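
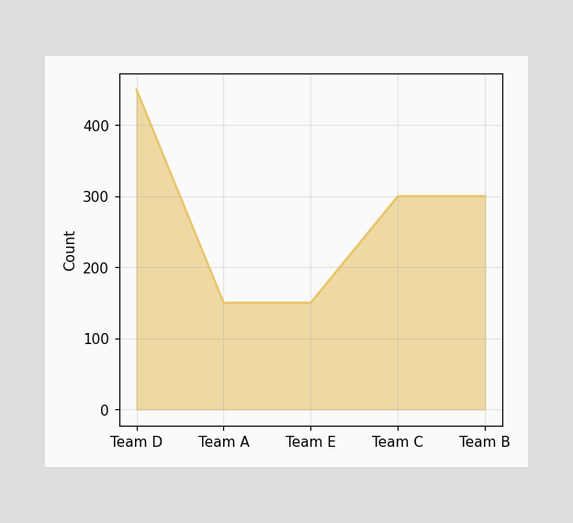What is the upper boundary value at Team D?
At Team D the upper boundary is at 450.

450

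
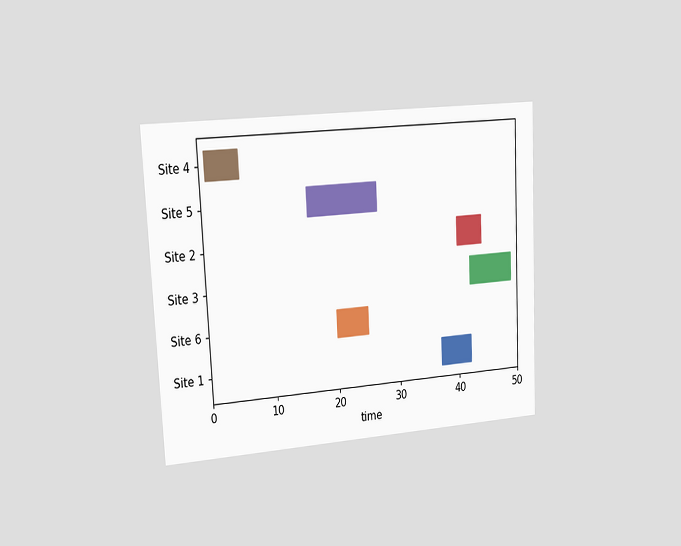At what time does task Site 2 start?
The chart is tilted about 3° counter-clockwise and viewed slightly from the left. The Site 2 bar begins at t=40.

40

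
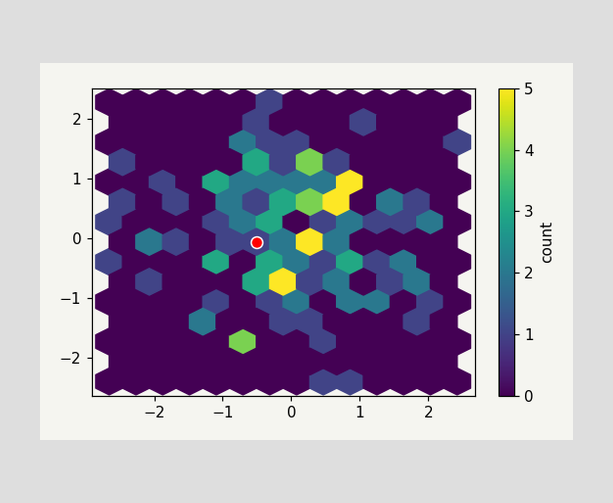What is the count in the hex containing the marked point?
1

The marked hex reads 1 on the colorbar.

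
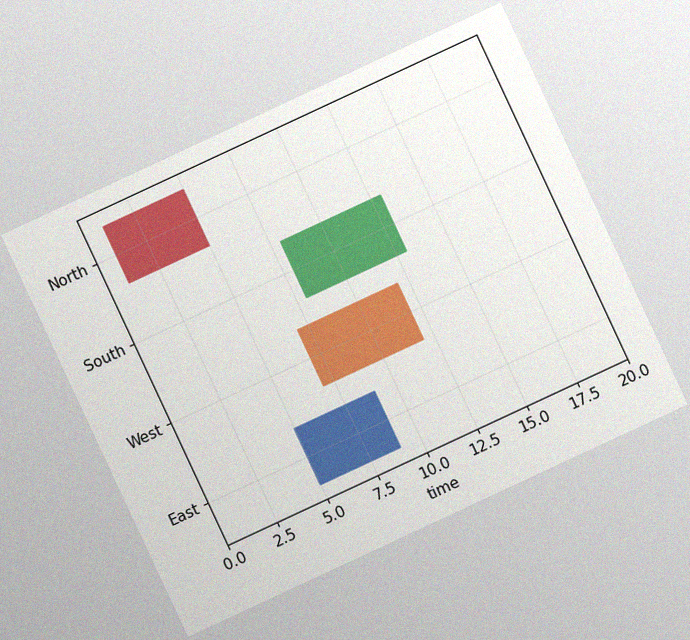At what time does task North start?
The chart is tilted about 25° counter-clockwise, with some photo noise. The North bar begins at t=1.

1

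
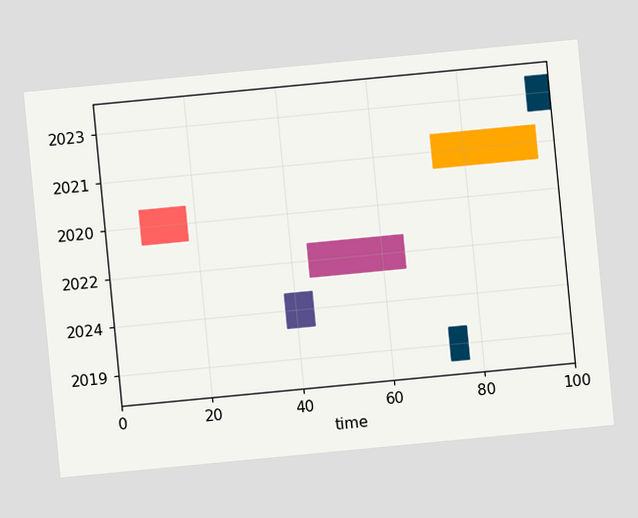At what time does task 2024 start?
38

The chart is tilted about 5° counter-clockwise. The 2024 bar begins at t=38.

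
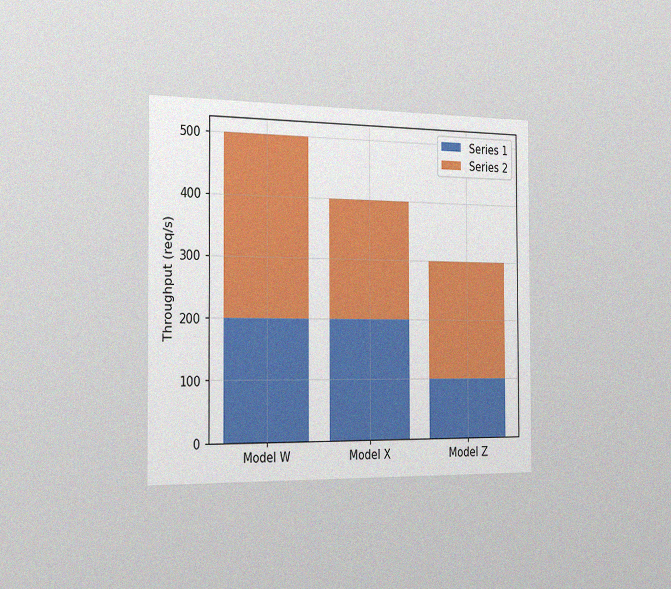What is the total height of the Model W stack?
500req/s

The chart is viewed slightly from the left, with some photo noise. The Model W stack's top reaches 500req/s on the y-axis.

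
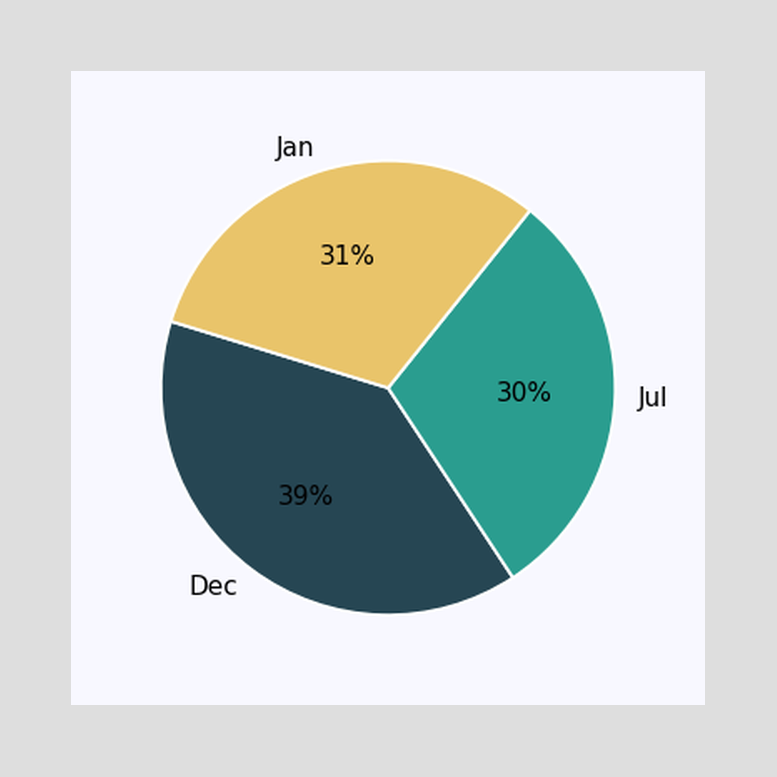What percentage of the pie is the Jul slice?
30%

The Jul slice takes up 30% of the pie.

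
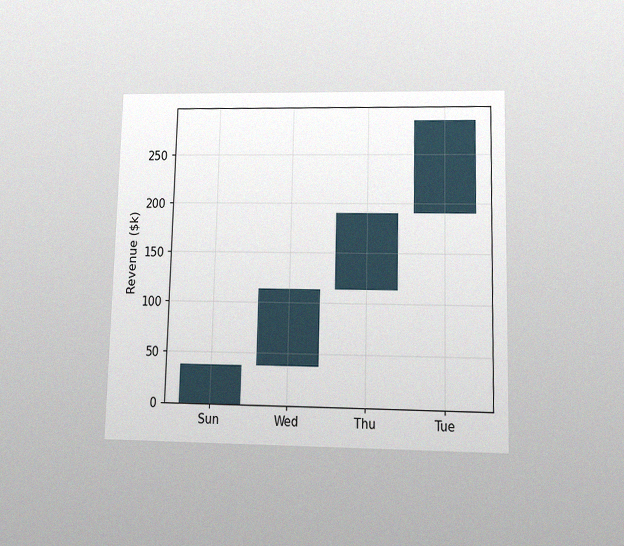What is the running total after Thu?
$190k

The chart is viewed at a slight angle, with some photo noise. After Thu the running total reaches $190k.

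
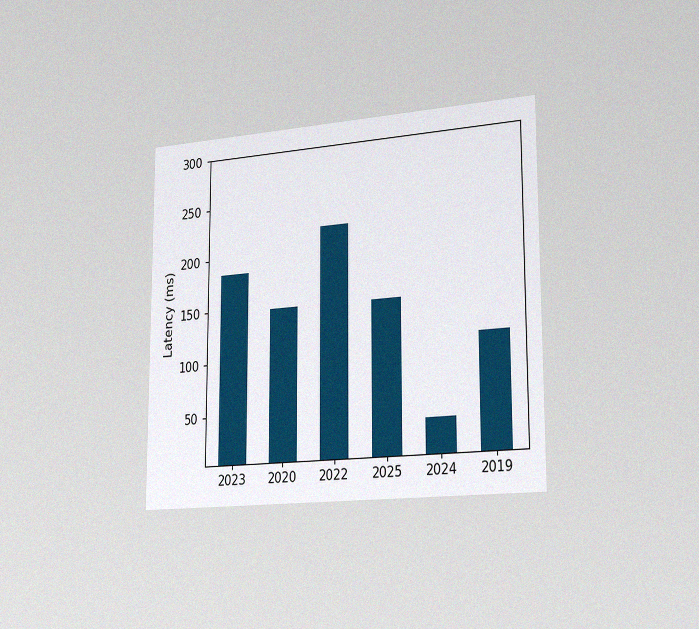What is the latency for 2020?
148ms

The chart is viewed slightly from the right, with some photo noise. Reading along the chart's y-axis, the 2020 bar reaches 148ms.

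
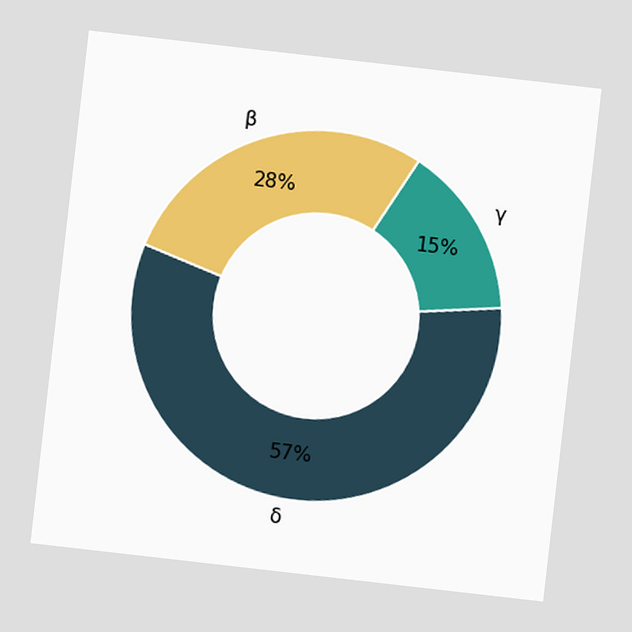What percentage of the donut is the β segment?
The chart is tilted about 7° clockwise. The β segment takes up 28% of the ring.

28%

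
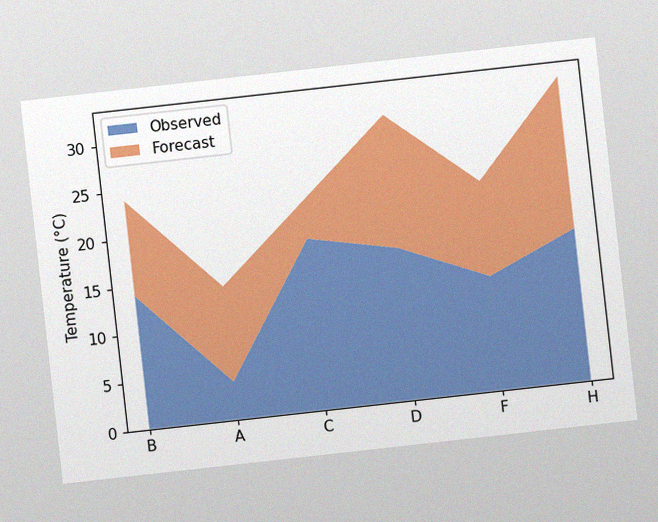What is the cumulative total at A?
14°C

The chart is tilted about 6° counter-clockwise, with some photo noise. The stacked total at A reaches 14°C.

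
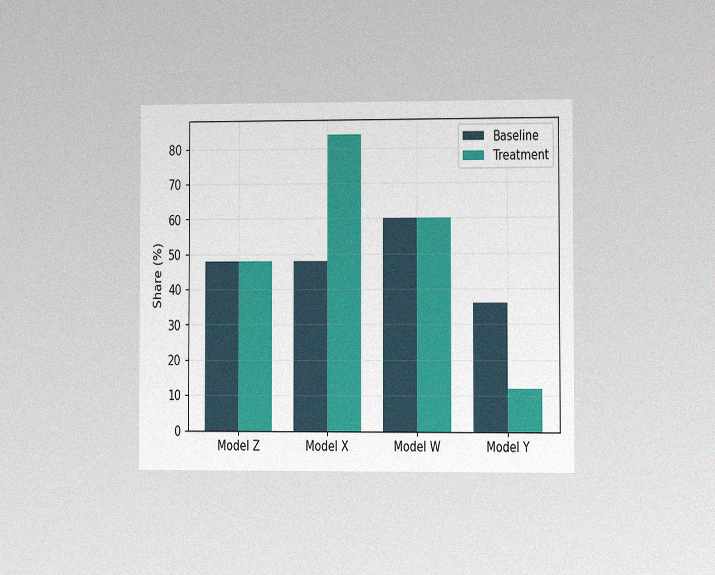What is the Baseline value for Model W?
The chart is viewed slightly from the right, with some photo noise. The Baseline bar at Model W reaches 60% on the y-axis.

60%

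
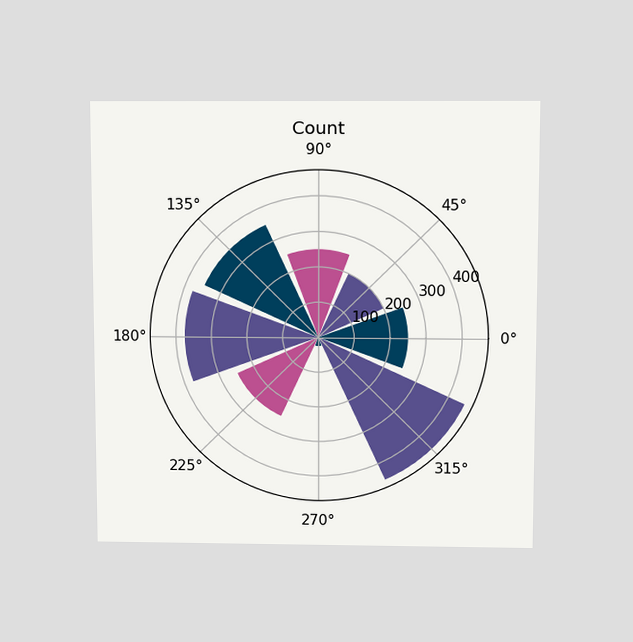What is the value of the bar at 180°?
375

The chart is viewed slightly from above. The bar at 180° reaches 375 on the radial axis.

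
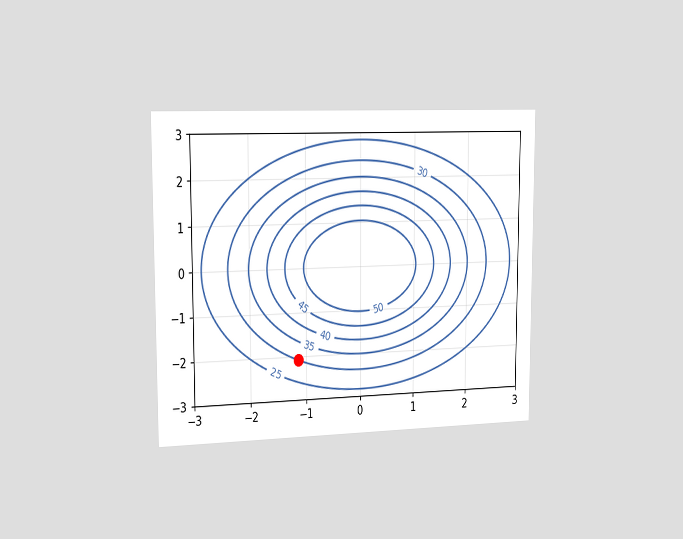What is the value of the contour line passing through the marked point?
The chart is viewed slightly from the left. The marked point sits on the contour labelled 30.

30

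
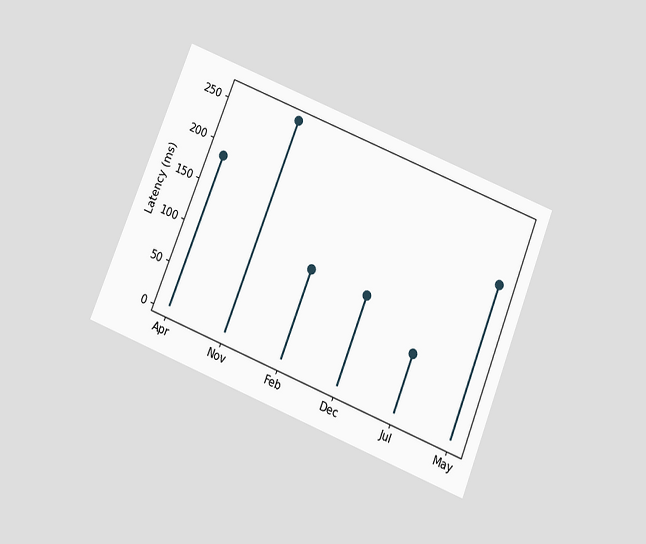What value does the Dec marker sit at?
The chart is tilted about 22° clockwise and viewed slightly from below. The Dec marker sits at 111ms.

111ms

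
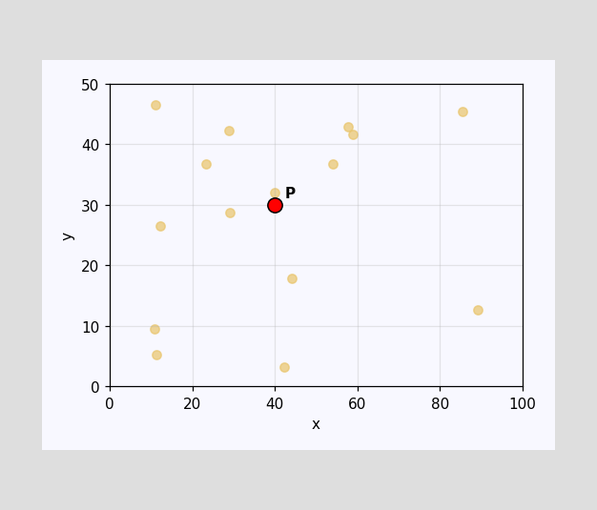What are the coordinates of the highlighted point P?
Following the gridlines from P to each axis, P sits at (40, 30).

(40, 30)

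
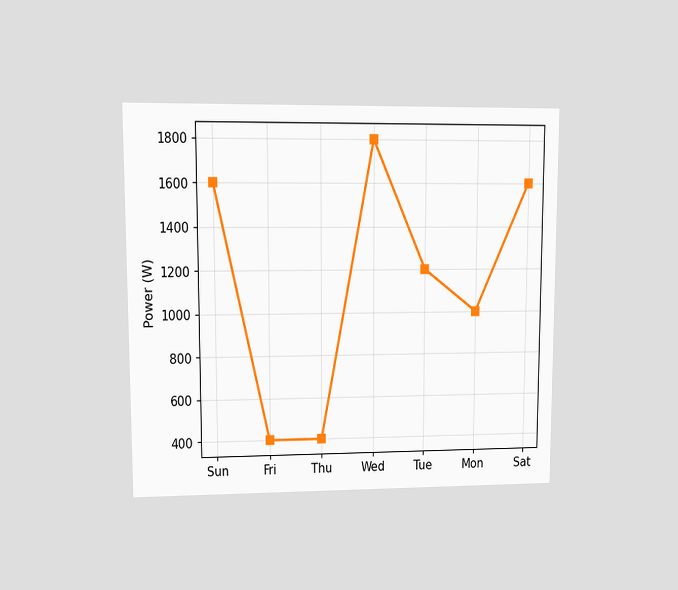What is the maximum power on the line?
1800W

The chart is viewed at a slight angle. The highest point is at Wed, and reading across to the y-axis gives 1800W.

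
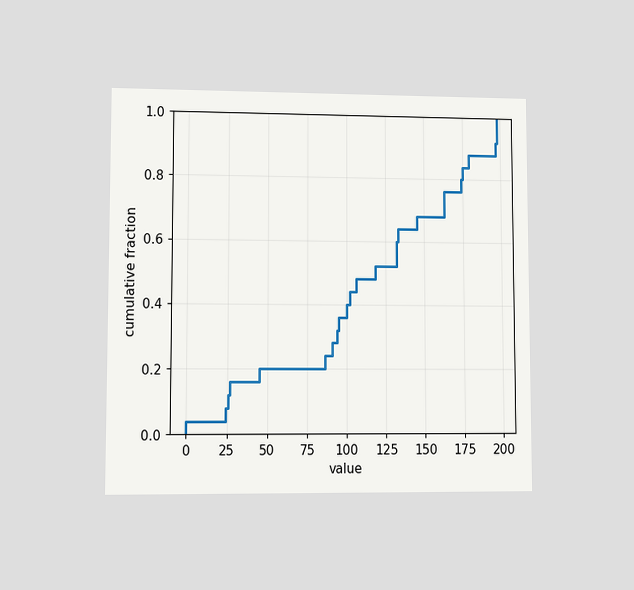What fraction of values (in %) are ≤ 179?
88%

The chart is viewed at a slight angle. At x=179 the ECDF step is at 88%.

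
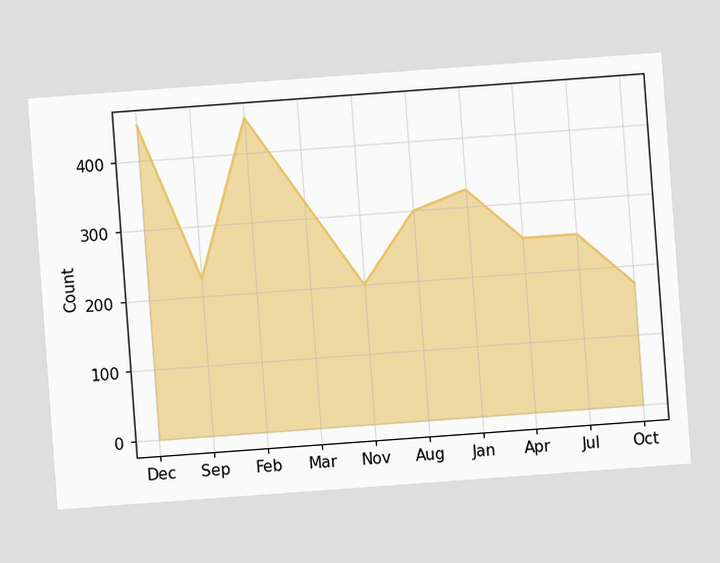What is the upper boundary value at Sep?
The chart is tilted about 4° counter-clockwise. At Sep the upper boundary is at 225.

225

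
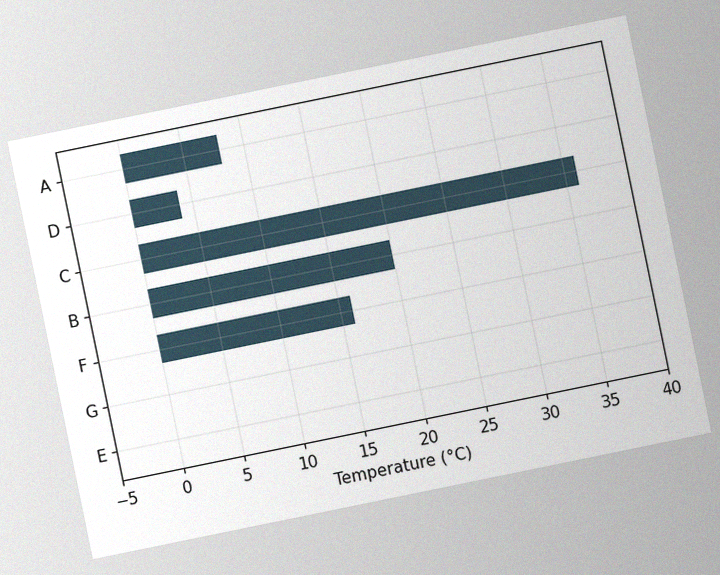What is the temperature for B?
20°C

The chart is tilted about 12° counter-clockwise, with some photo noise. Reading along the chart's x-axis, the B bar reaches 20°C.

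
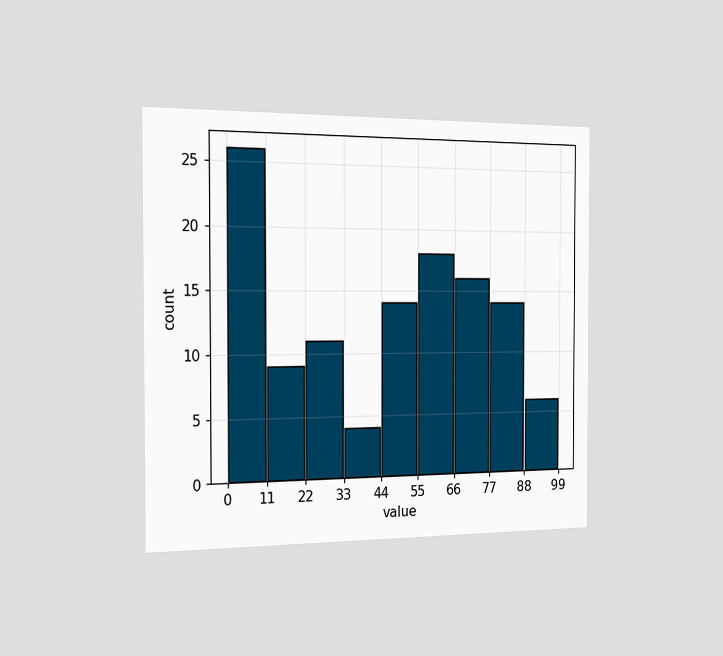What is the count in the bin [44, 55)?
14

The chart is viewed slightly from the left. The [44, 55) bin has height 14.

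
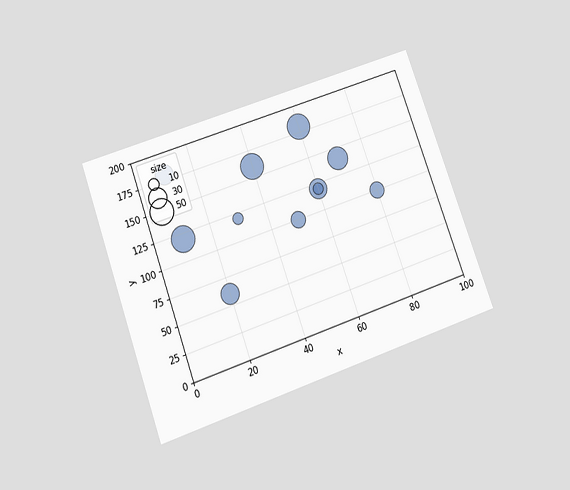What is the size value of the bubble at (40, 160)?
50

The chart is tilted about 20° counter-clockwise and viewed slightly from below. Matching the bubble at (40, 160) against the size legend gives 50.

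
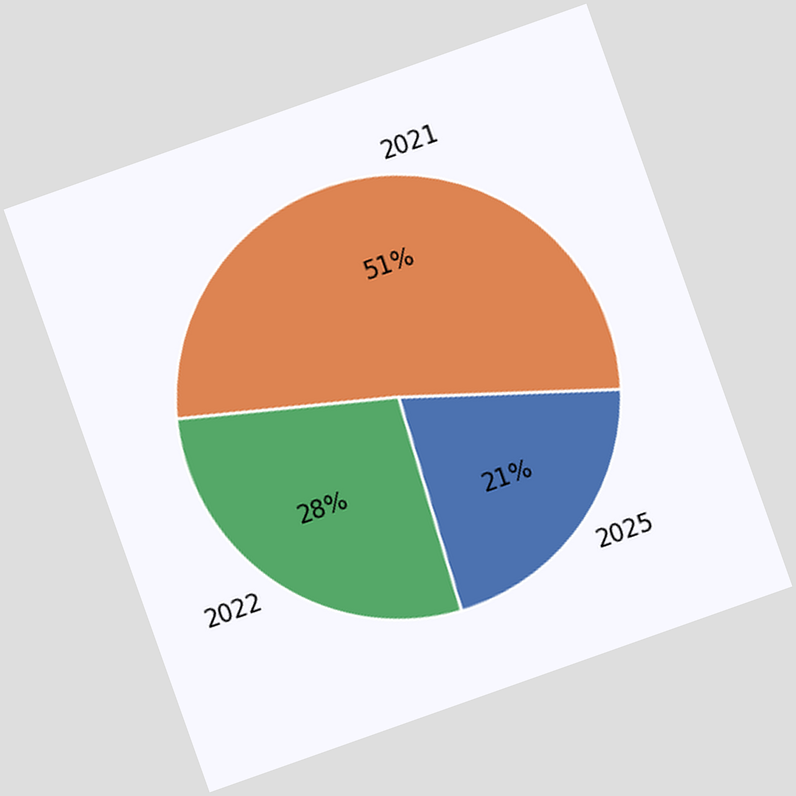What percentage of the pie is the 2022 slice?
The chart is tilted about 19° counter-clockwise. The 2022 slice takes up 28% of the pie.

28%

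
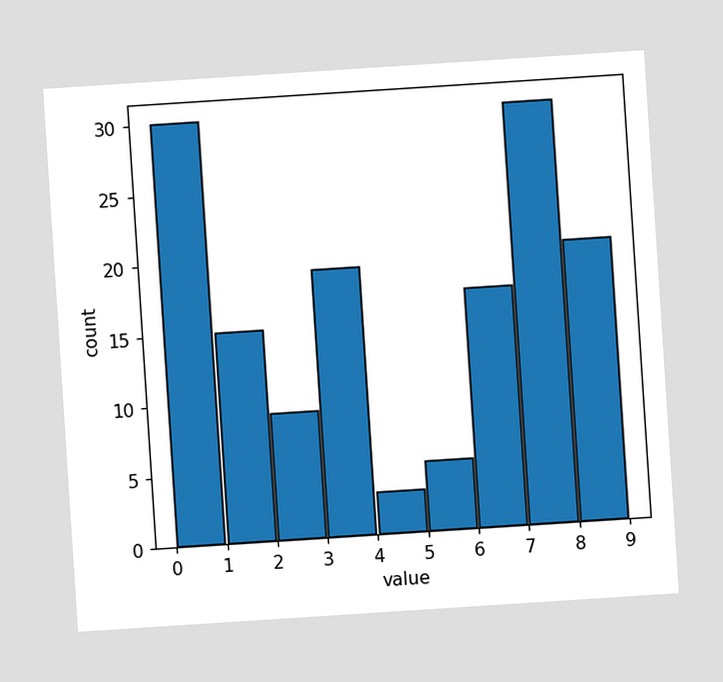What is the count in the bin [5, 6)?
5

The chart is tilted about 4° counter-clockwise. The [5, 6) bin has height 5.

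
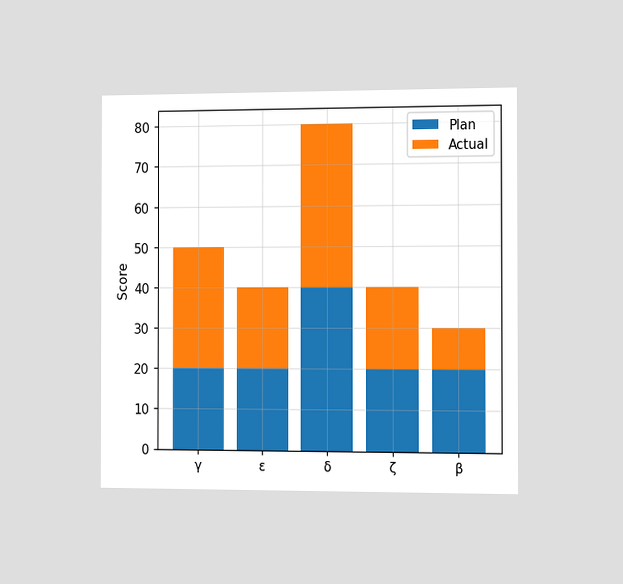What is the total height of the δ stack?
The chart is viewed slightly from the right. The δ stack's top reaches 80 on the y-axis.

80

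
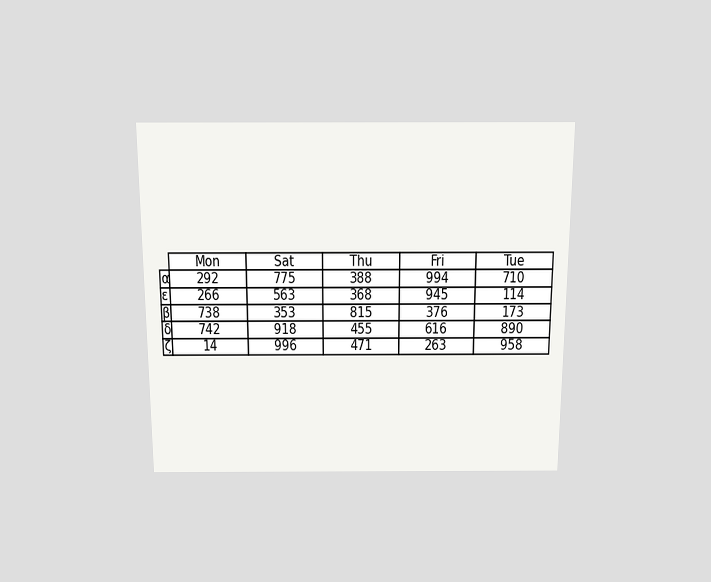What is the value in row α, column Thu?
The chart is viewed slightly from above. The (α, Thu) cell reads 388.

388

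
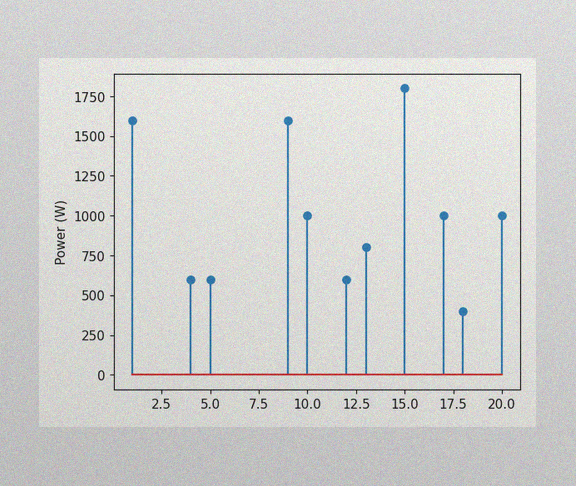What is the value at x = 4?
The image has some photo noise and uneven lighting. The stem at x=4 reaches 600W.

600W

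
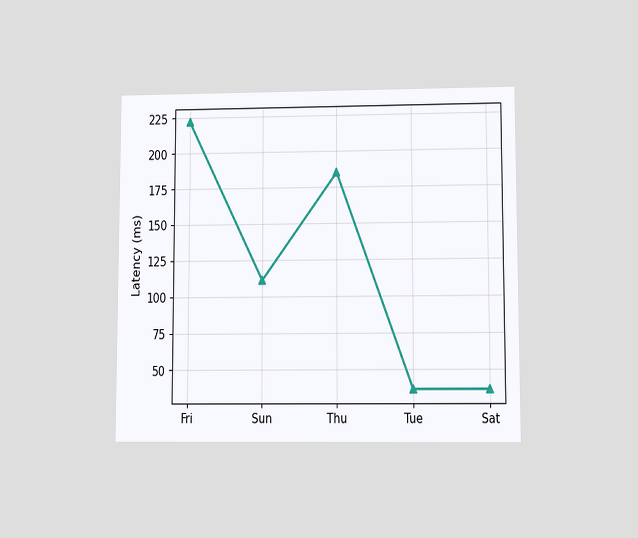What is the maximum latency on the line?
The chart is viewed at a slight angle. The highest point is at Fri, and reading across to the y-axis gives 222ms.

222ms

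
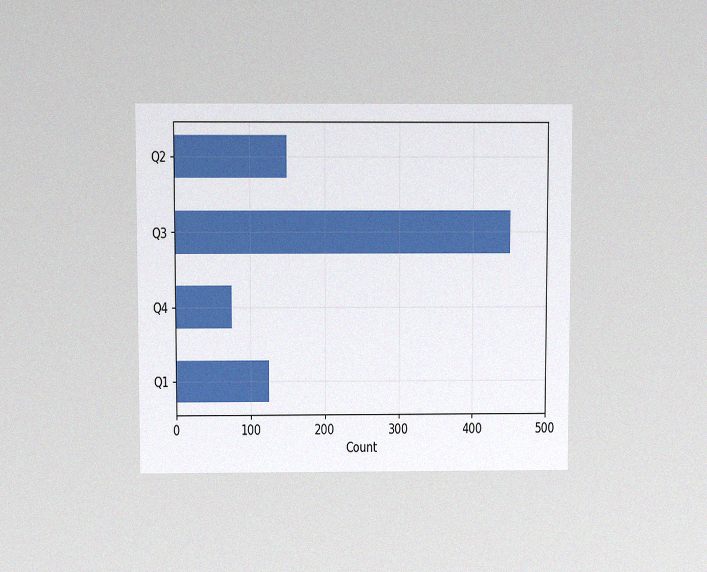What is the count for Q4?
The chart is viewed slightly from above, with some photo noise. Reading along the chart's x-axis, the Q4 bar reaches 75.

75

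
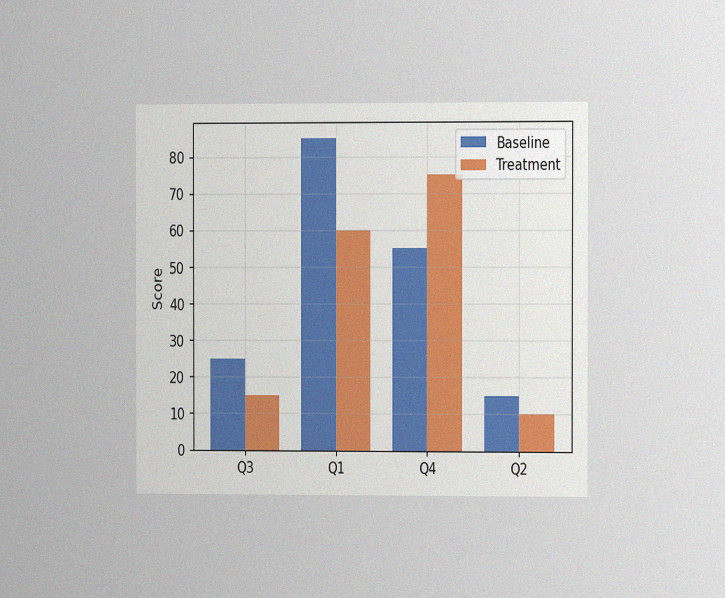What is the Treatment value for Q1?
The chart is viewed slightly from the right, with some photo noise. The Treatment bar at Q1 reaches 60 on the y-axis.

60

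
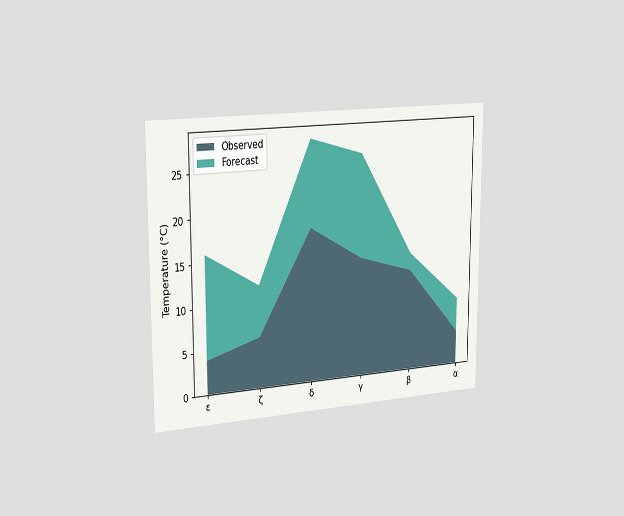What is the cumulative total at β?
14°C

The chart is viewed slightly from the left. The stacked total at β reaches 14°C.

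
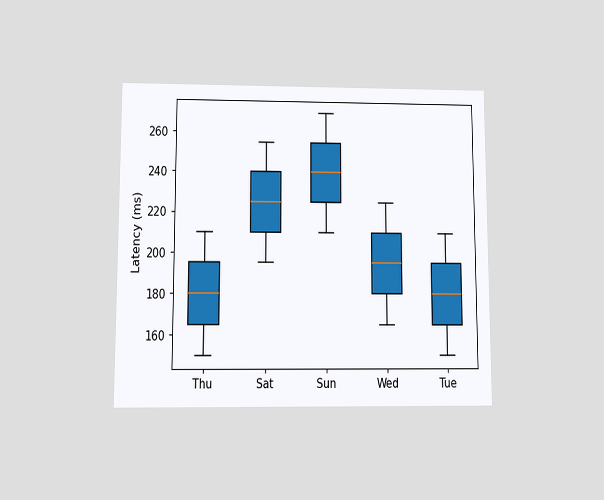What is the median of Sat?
225ms

The chart is viewed at a slight angle. The median line in the Sat box sits at 225ms.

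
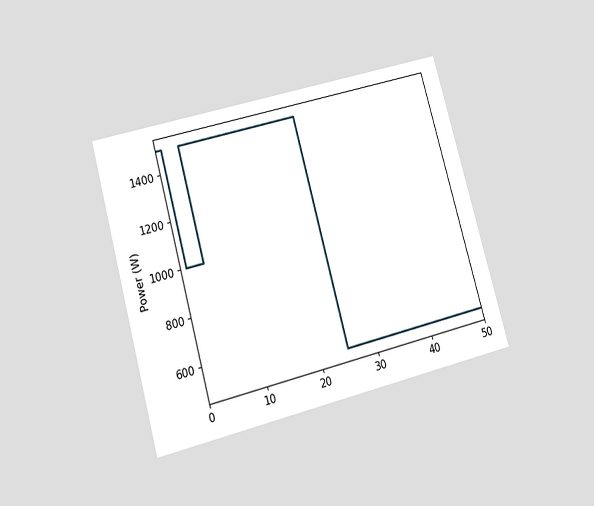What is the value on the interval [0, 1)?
The chart is tilted about 15° counter-clockwise and viewed slightly from below. On [0, 1) the step sits at 1500W.

1500W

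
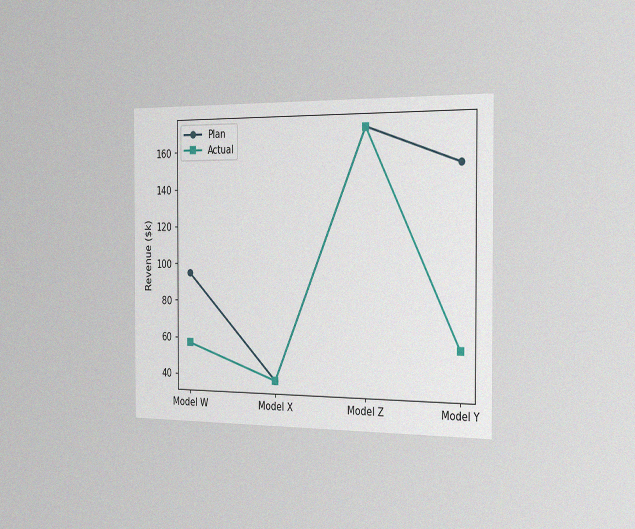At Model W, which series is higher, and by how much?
Plan, by $38k

The chart is viewed slightly from the right, with some photo noise. At Model W, Plan sits above the other line by $38k.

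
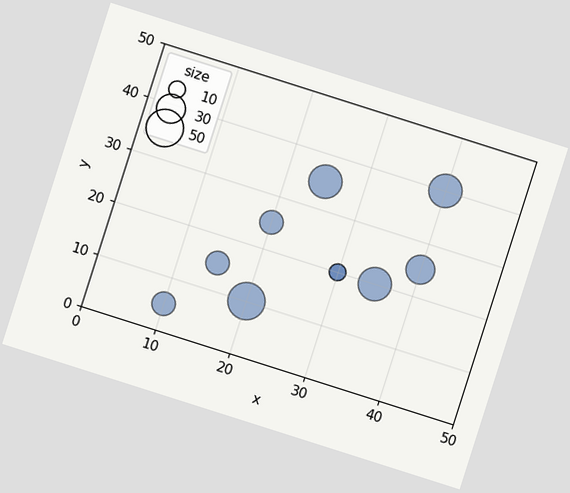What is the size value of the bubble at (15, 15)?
The chart is tilted about 18° clockwise. Matching the bubble at (15, 15) against the size legend gives 20.

20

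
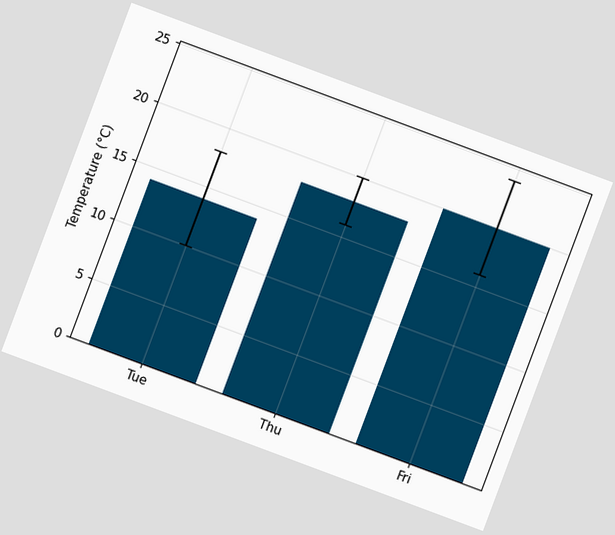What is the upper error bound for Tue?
18°C

The chart is tilted about 20° clockwise. The Tue bar's upper whisker reaches 18°C.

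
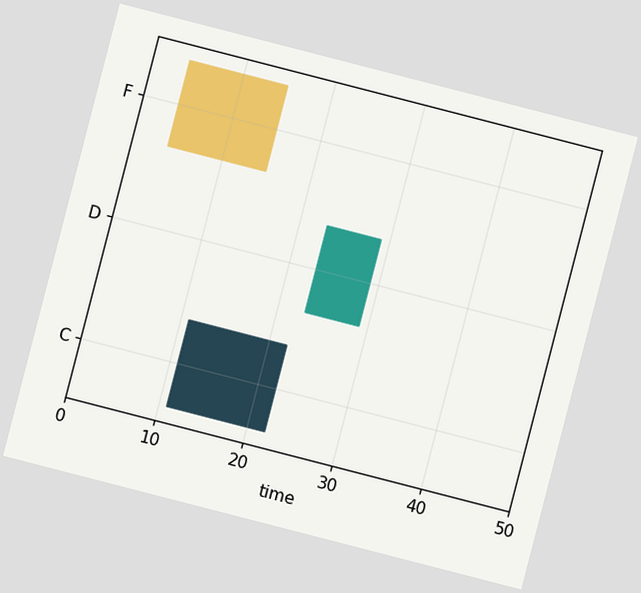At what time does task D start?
23

The chart is tilted about 14° clockwise. The D bar begins at t=23.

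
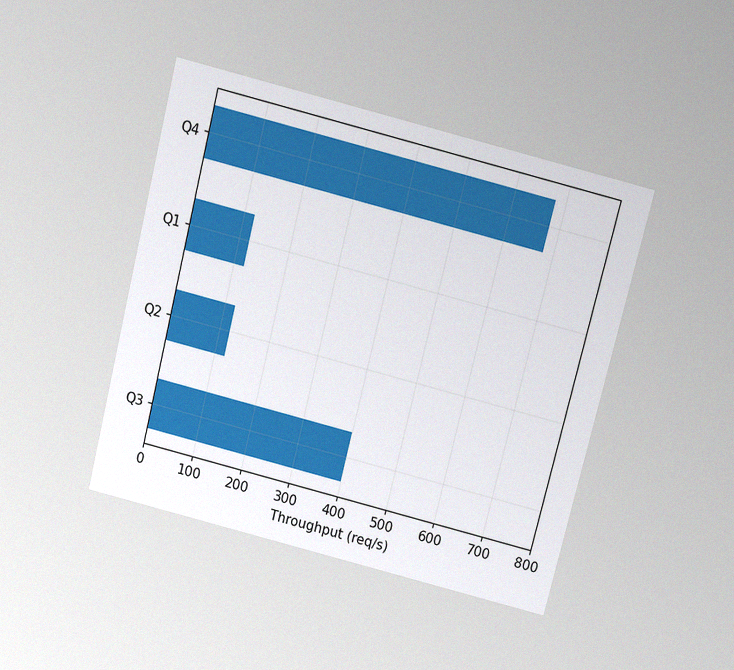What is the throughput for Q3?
The chart is tilted about 14° clockwise and viewed slightly from above, with some photo noise. Reading along the chart's x-axis, the Q3 bar reaches 400req/s.

400req/s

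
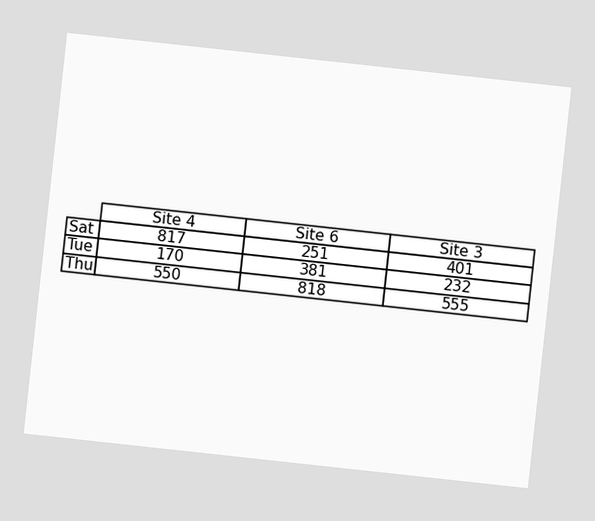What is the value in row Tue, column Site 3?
232

The chart is tilted about 6° clockwise. The (Tue, Site 3) cell reads 232.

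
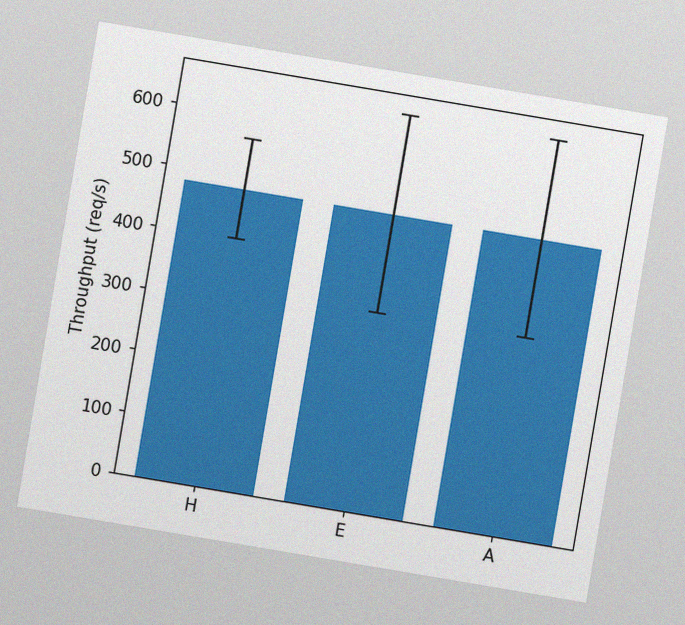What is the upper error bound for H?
The chart is tilted about 10° clockwise, with some photo noise. The H bar's upper whisker reaches 560req/s.

560req/s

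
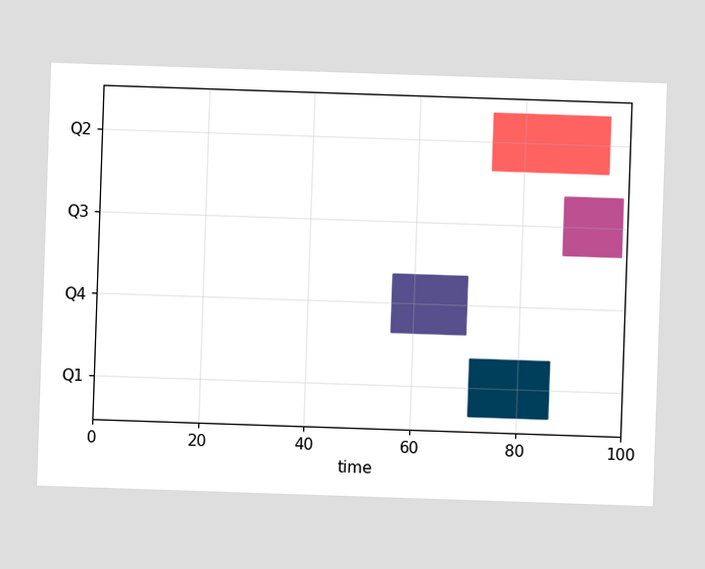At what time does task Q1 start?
The Q1 bar begins at t=71.

71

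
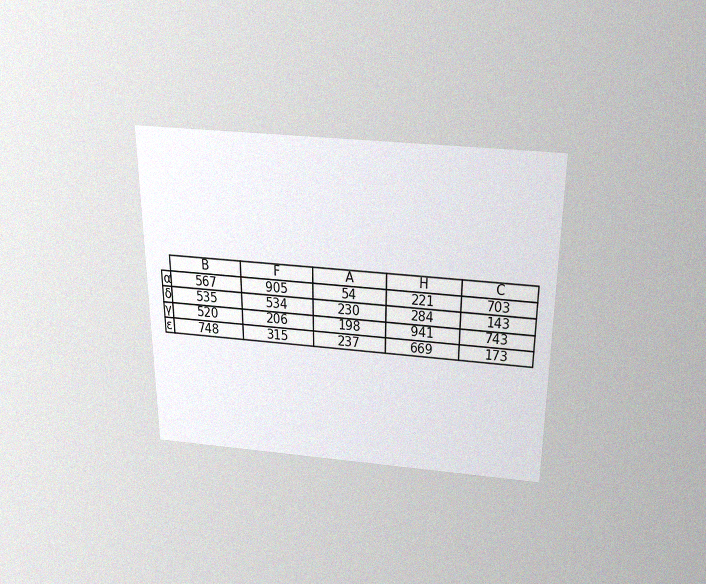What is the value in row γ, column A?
The chart is viewed slightly from above, with some photo noise. The (γ, A) cell reads 198.

198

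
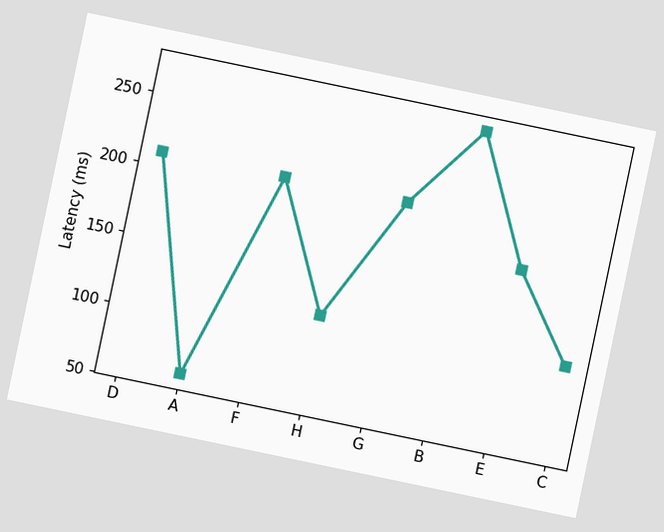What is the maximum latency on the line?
270ms

The chart is tilted about 12° clockwise. The highest point is at B, and reading across to the y-axis gives 270ms.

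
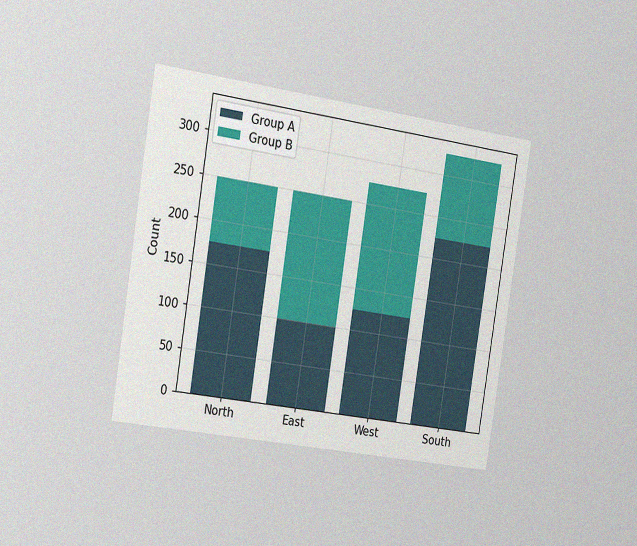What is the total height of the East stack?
The chart is tilted about 9° clockwise and viewed slightly from the left, with some photo noise. The East stack's top reaches 250 on the y-axis.

250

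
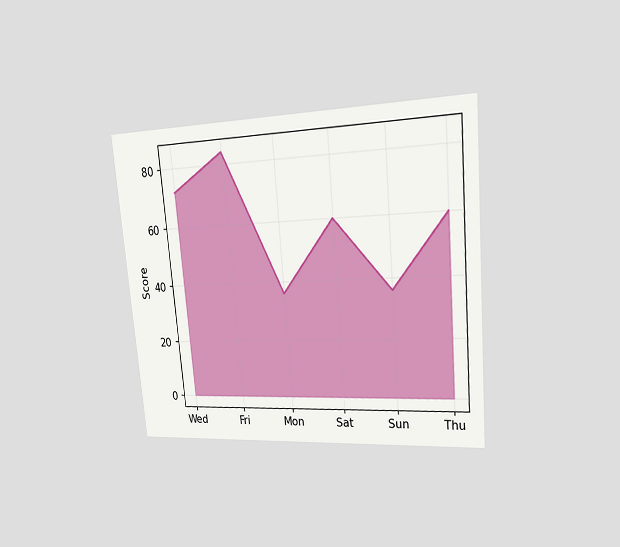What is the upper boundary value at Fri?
The chart is tilted about 5° counter-clockwise and viewed slightly from the right. At Fri the upper boundary is at 84.

84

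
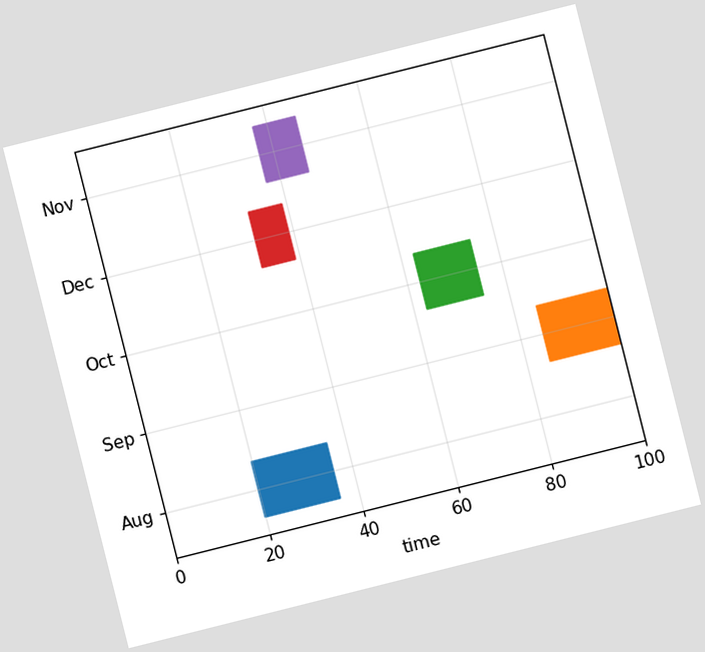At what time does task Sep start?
The chart is tilted about 14° counter-clockwise. The Sep bar begins at t=85.

85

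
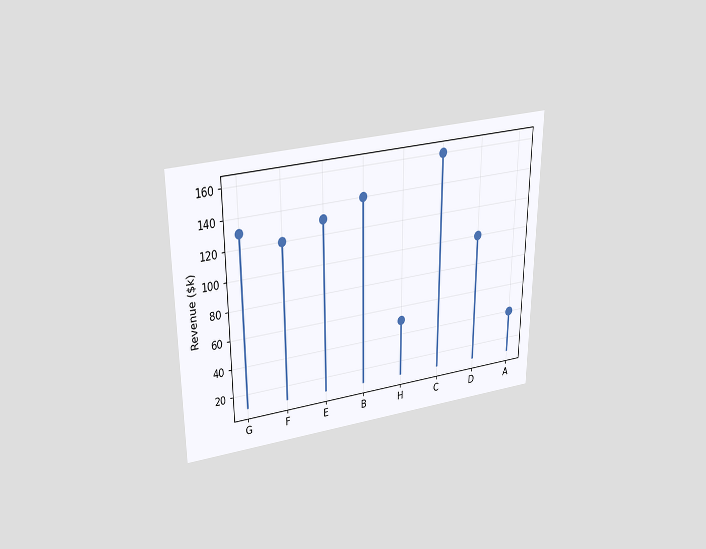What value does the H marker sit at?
$50k

The chart is viewed slightly from above. The H marker sits at $50k.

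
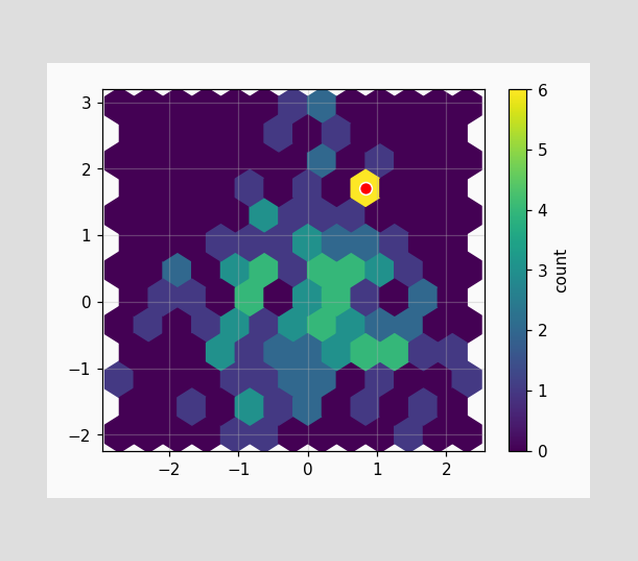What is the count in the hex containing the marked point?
The marked hex reads 6 on the colorbar.

6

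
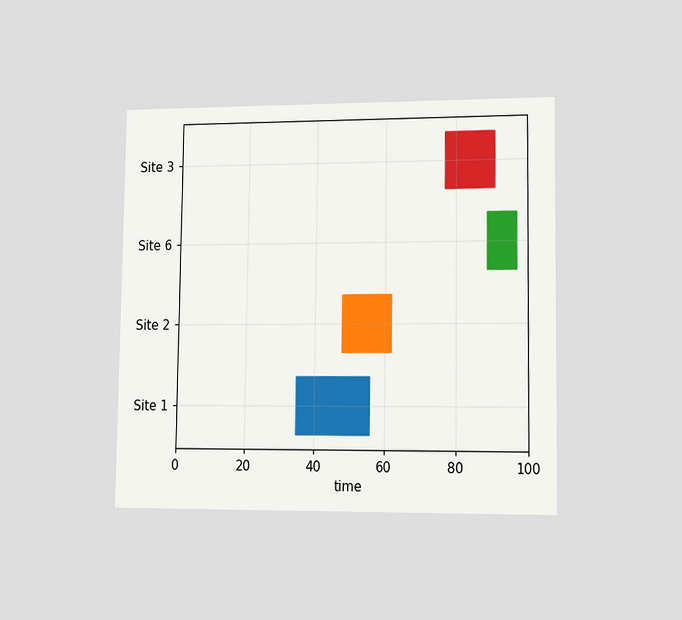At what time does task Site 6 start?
89

The chart is viewed slightly from the right. The Site 6 bar begins at t=89.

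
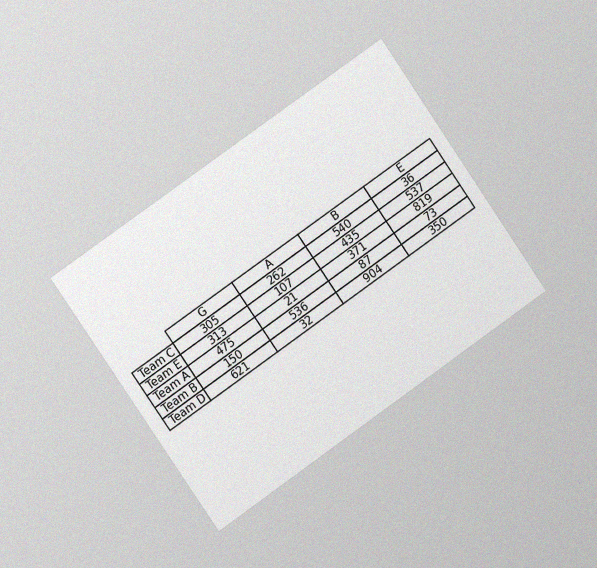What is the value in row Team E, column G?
The chart is tilted about 35° counter-clockwise and viewed slightly from the left, with some photo noise. The (Team E, G) cell reads 313.

313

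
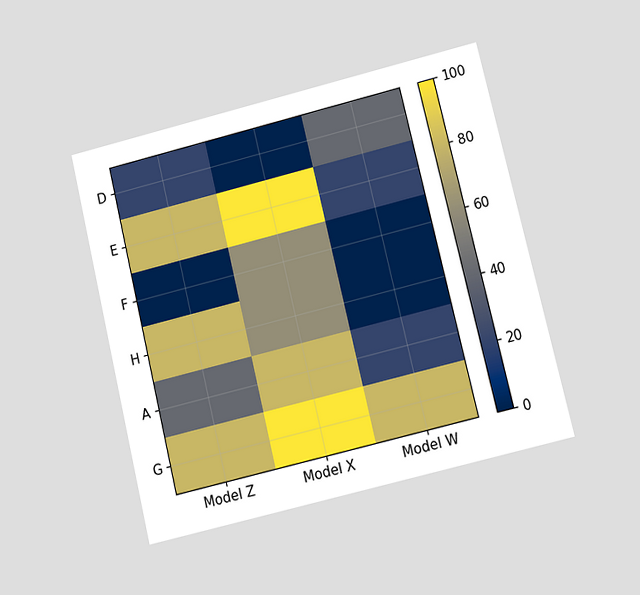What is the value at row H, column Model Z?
80

The chart is tilted about 14° counter-clockwise and viewed at a slight angle. Matching cell (H, Model Z) against the colorbar gives 80.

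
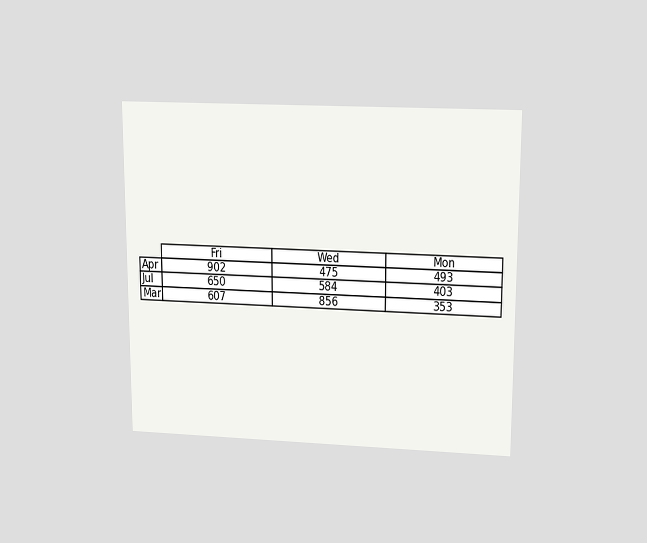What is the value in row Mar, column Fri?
607

The chart is viewed slightly from above. The (Mar, Fri) cell reads 607.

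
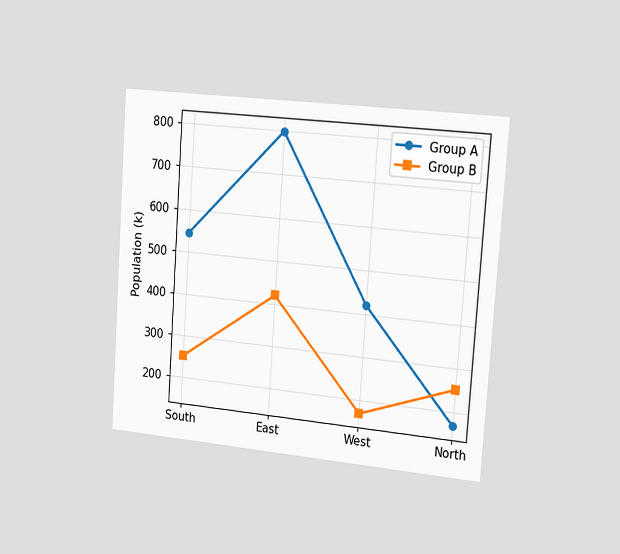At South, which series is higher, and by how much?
Group A, by 294k

The chart is tilted about 4° clockwise and viewed slightly from the right. At South, Group A sits above the other line by 294k.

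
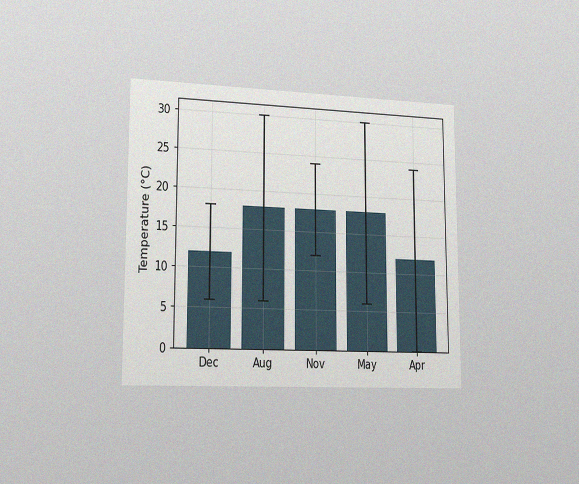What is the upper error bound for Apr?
24°C

The chart is viewed slightly from the left, with some photo noise. The Apr bar's upper whisker reaches 24°C.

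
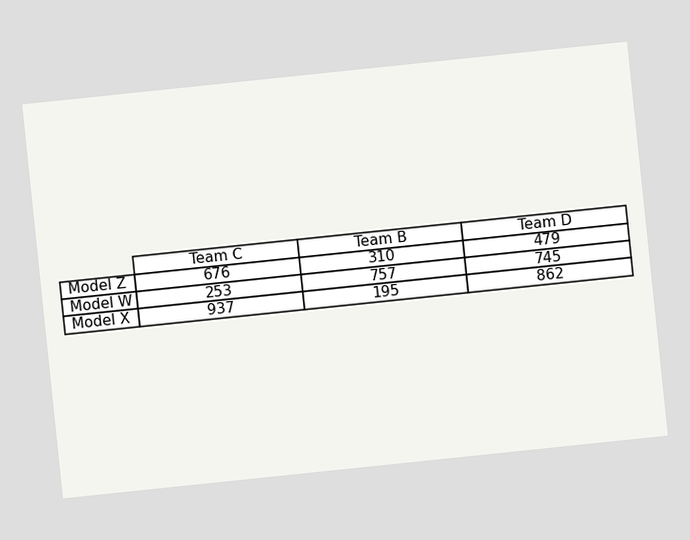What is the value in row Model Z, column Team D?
The chart is tilted about 6° counter-clockwise. The (Model Z, Team D) cell reads 479.

479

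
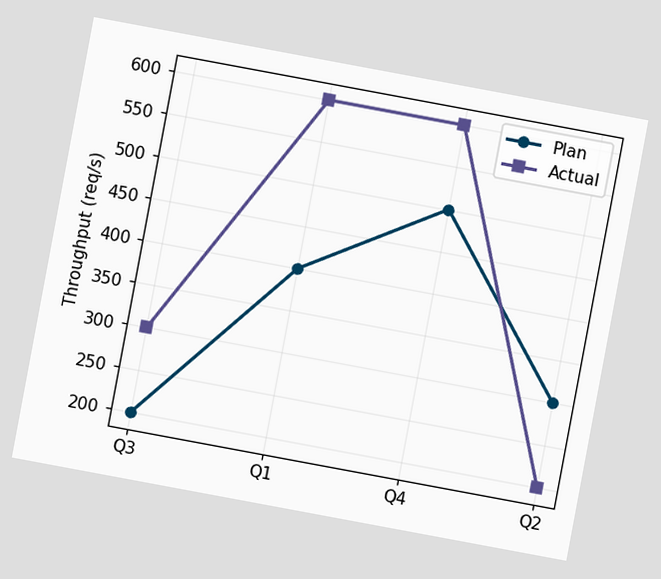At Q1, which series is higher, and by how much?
The chart is tilted about 11° clockwise. At Q1, Actual sits above the other line by 200req/s.

Actual, by 200req/s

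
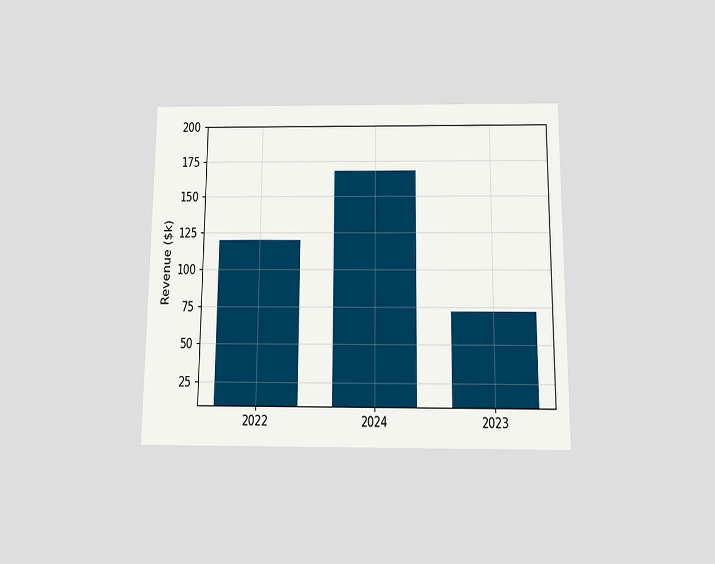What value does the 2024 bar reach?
The chart is viewed slightly from below. Reading along the chart's y-axis, the 2024 bar reaches $168k.

$168k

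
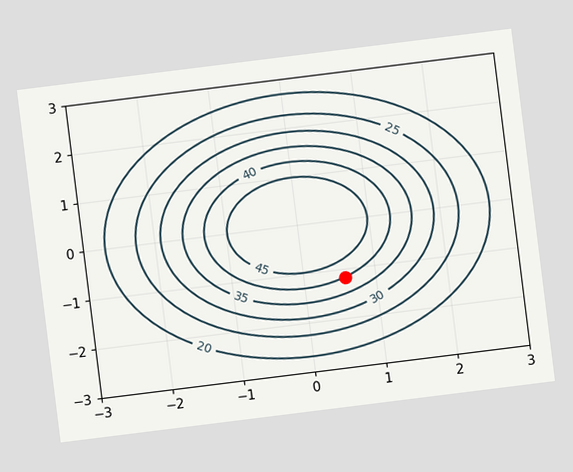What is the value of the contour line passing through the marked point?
40

The chart is tilted about 7° counter-clockwise. The marked point sits on the contour labelled 40.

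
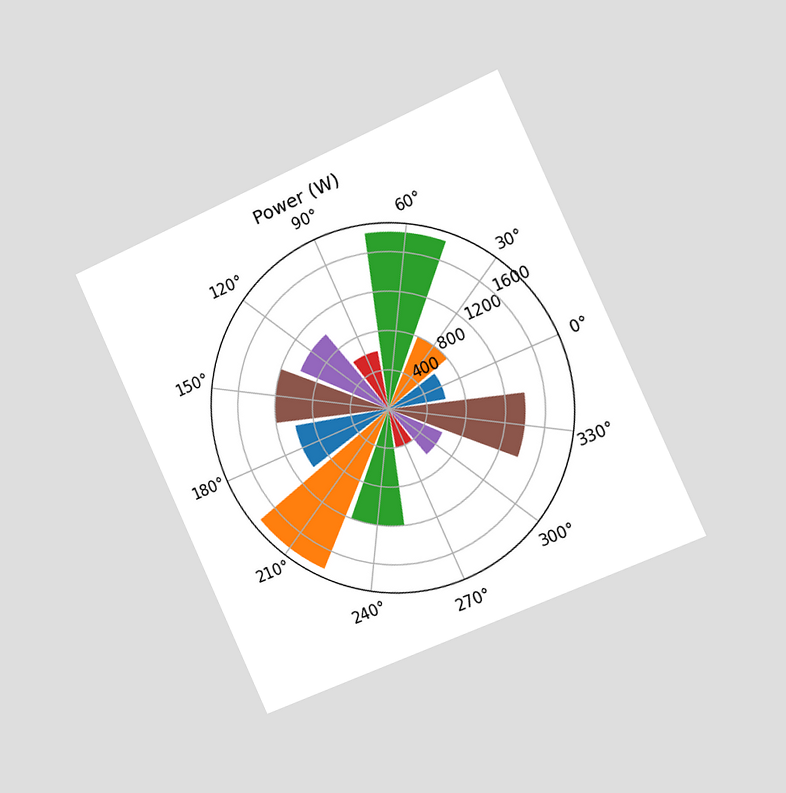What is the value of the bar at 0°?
600W

The chart is tilted about 24° counter-clockwise and viewed slightly from the right. The bar at 0° reaches 600W on the radial axis.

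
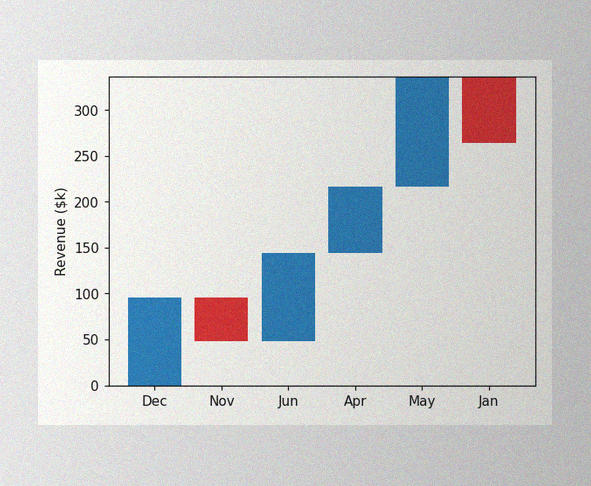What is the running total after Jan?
$264k

The image has some photo noise and uneven lighting. After Jan the running total reaches $264k.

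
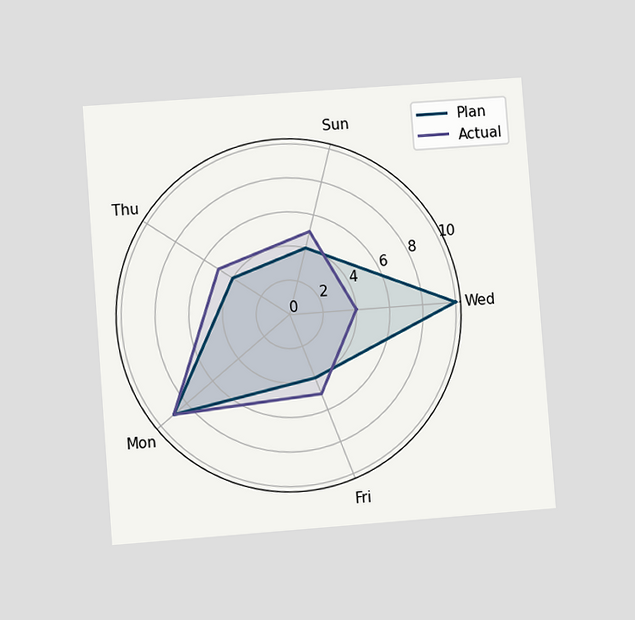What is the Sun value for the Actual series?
5

The chart is tilted about 4° counter-clockwise and viewed at a slight angle. On the Sun axis, Actual reaches 5.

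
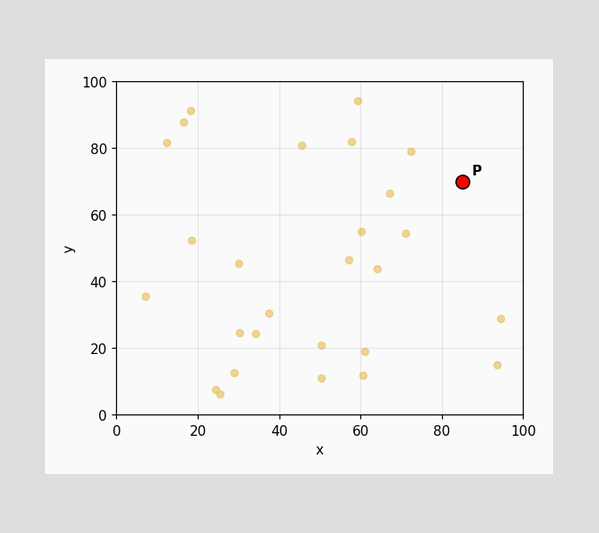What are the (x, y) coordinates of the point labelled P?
Following the gridlines from P to each axis, P sits at (85, 70).

(85, 70)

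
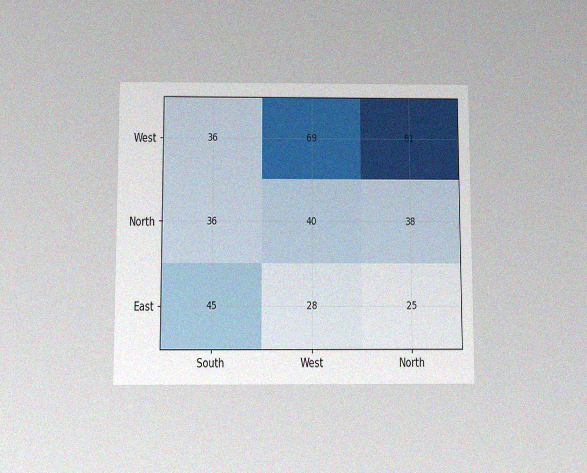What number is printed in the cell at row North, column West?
The chart is viewed slightly from below, with some photo noise. The (North, West) cell reads 40.

40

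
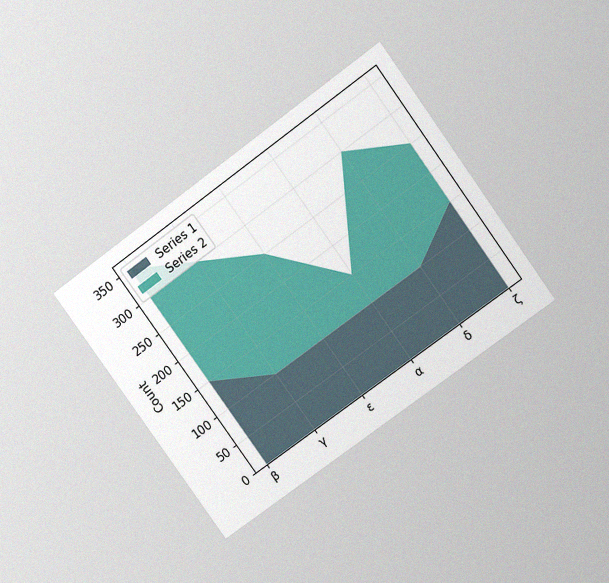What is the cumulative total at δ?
The chart is tilted about 36° counter-clockwise and viewed at a slight angle, with some photo noise. The stacked total at δ reaches 300.

300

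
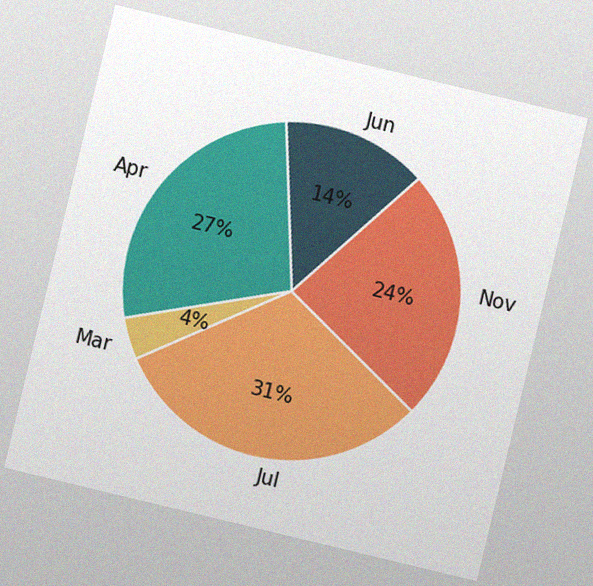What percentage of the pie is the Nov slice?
24%

The chart is tilted about 14° clockwise, with some photo noise. The Nov slice takes up 24% of the pie.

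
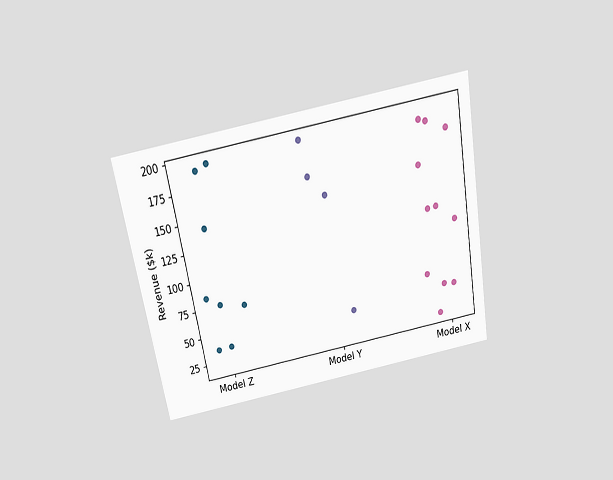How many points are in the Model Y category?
4

The chart is tilted about 10° counter-clockwise and viewed slightly from above. Counting the markers in the Model Y column gives 4.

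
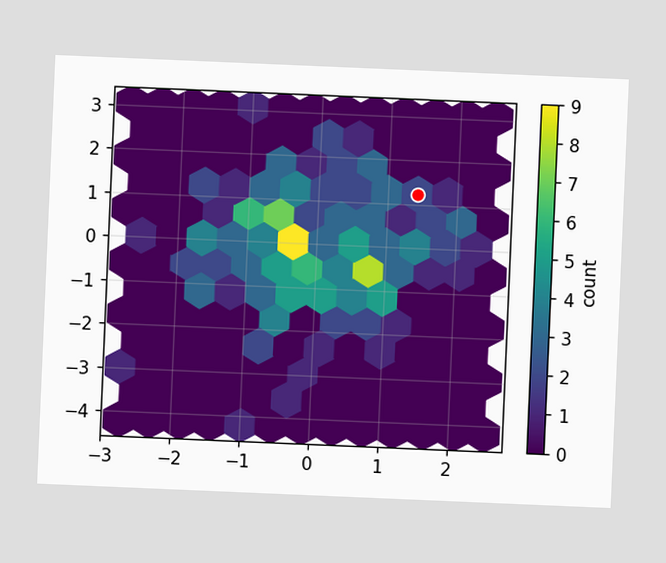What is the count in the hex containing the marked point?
The chart is tilted about 2° clockwise. The marked hex reads 2 on the colorbar.

2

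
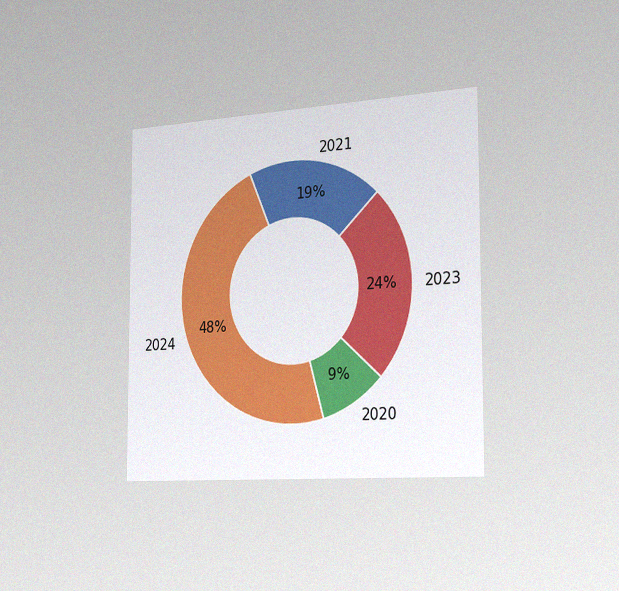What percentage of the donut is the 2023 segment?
The chart is viewed slightly from the right, with some photo noise. The 2023 segment takes up 24% of the ring.

24%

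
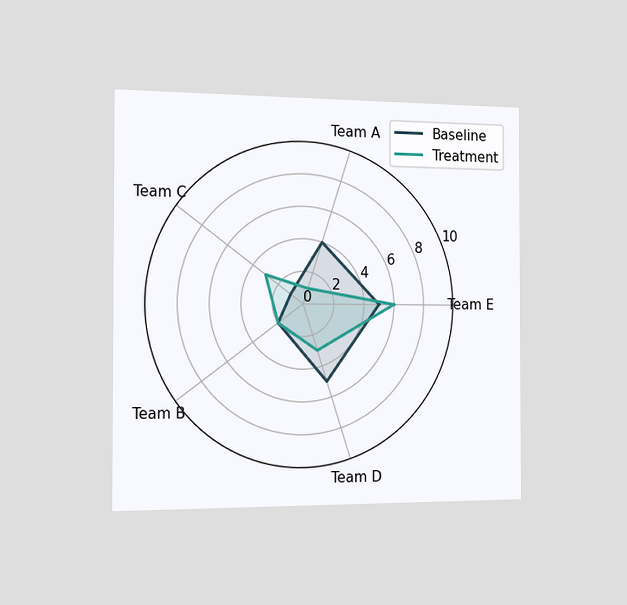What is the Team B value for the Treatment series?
The chart is viewed slightly from the left. On the Team B axis, Treatment reaches 2.

2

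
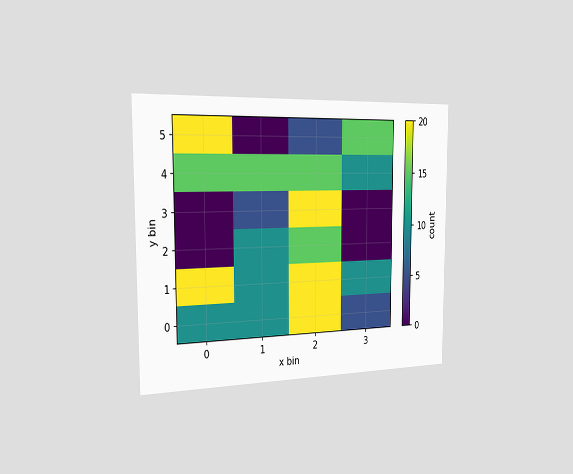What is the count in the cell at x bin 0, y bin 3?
0

The chart is viewed slightly from the left. Matching the cell (0, 3) against the colorbar gives 0.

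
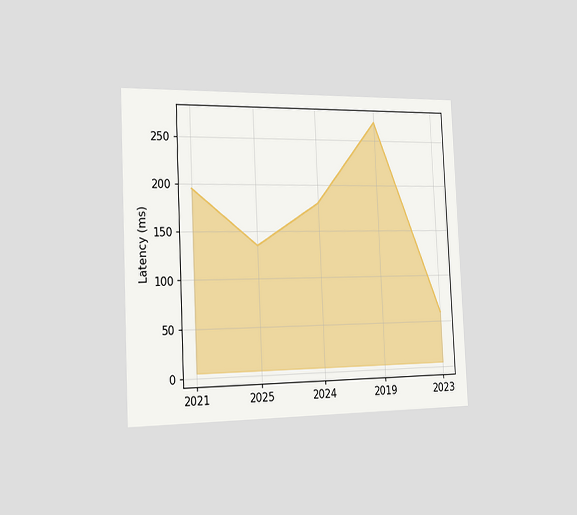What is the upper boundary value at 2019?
The chart is tilted about 3° counter-clockwise and viewed slightly from the left. At 2019 the upper boundary is at 270ms.

270ms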